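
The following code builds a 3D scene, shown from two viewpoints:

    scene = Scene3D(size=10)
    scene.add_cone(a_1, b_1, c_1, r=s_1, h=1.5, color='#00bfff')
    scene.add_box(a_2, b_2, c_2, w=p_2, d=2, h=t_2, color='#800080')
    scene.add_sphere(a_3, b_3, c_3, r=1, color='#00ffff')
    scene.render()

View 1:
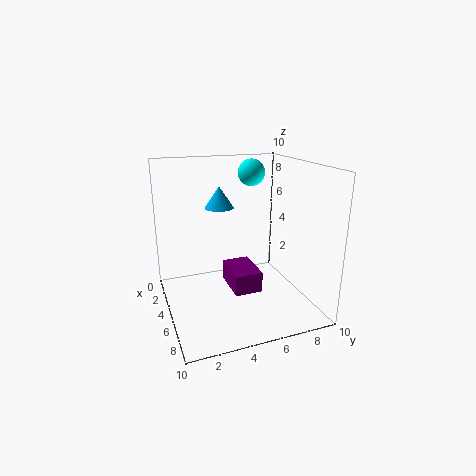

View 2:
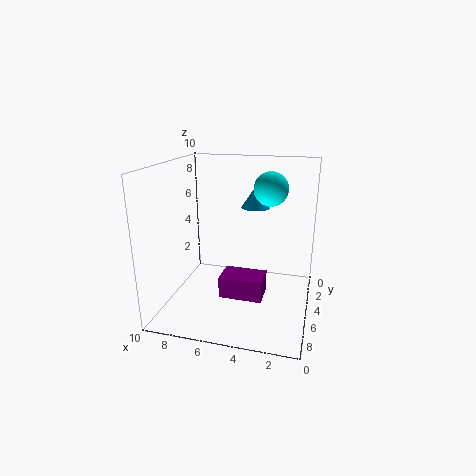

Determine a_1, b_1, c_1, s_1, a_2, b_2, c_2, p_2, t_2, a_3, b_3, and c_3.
a_1 = 4
b_1 = 4
c_1 = 7
s_1 = 1
a_2 = 3
b_2 = 4.5
c_2 = 1
p_2 = 3
t_2 = 1.5
a_3 = 2.5
b_3 = 7
c_3 = 9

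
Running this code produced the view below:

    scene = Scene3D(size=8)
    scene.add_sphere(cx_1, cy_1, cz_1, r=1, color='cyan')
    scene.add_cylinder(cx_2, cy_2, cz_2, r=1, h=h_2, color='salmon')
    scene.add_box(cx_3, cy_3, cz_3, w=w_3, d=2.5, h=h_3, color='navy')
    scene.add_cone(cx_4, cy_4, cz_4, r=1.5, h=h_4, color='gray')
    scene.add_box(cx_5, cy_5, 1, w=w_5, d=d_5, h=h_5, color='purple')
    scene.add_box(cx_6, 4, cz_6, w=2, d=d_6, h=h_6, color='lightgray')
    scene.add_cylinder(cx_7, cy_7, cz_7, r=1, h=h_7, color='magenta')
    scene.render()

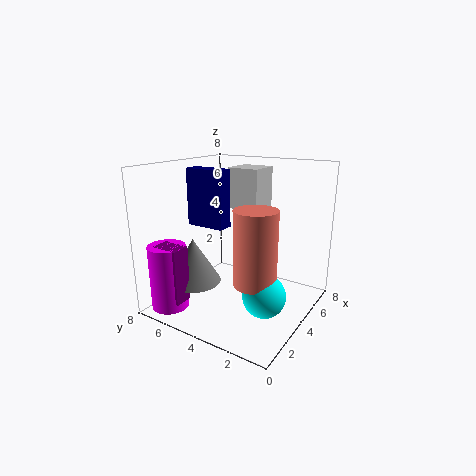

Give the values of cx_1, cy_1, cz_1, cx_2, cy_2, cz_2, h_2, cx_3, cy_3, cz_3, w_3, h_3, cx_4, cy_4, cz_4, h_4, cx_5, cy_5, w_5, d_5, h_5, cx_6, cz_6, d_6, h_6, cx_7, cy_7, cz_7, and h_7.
cx_1 = 1.5
cy_1 = 1
cz_1 = 2.5
cx_2 = 1.5
cy_2 = 1.5
cz_2 = 3
h_2 = 3.5
cx_3 = 4.5
cy_3 = 5.5
cz_3 = 4
w_3 = 1
h_3 = 3.5
cx_4 = 2.5
cy_4 = 6
cz_4 = 1.5
h_4 = 2.5
cx_5 = 0.5
cy_5 = 5.5
w_5 = 1
d_5 = 1.5
h_5 = 3
cx_6 = 6
cz_6 = 5
d_6 = 2
h_6 = 2.5
cx_7 = 1
cy_7 = 6.5
cz_7 = 0.5
h_7 = 3.5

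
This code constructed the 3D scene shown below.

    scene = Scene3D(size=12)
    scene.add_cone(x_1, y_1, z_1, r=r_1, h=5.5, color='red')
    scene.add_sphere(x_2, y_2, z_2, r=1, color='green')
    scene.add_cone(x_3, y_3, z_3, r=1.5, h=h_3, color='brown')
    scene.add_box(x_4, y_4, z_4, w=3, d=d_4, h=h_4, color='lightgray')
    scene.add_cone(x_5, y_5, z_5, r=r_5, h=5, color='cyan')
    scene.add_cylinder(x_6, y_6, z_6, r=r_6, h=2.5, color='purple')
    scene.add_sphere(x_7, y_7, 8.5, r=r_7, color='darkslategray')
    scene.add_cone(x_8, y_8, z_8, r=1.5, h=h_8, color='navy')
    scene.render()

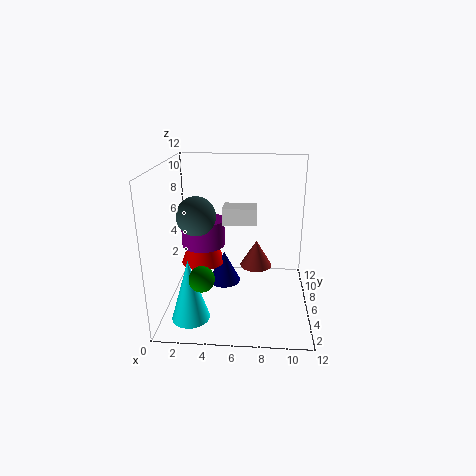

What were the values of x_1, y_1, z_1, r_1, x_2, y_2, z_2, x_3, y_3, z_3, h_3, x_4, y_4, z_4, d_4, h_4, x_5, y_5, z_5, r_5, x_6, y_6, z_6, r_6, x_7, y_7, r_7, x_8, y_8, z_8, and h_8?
x_1 = 2.5, y_1 = 8.5, z_1 = 2.5, r_1 = 2, x_2 = 3.5, y_2 = 2.5, z_2 = 4, x_3 = 7.5, y_3 = 9, z_3 = 2, h_3 = 2.5, x_4 = 4.5, y_4 = 7.5, z_4 = 6.5, d_4 = 2, h_4 = 1.5, x_5 = 2.5, y_5 = 2.5, z_5 = 0.5, r_5 = 1.5, x_6 = 2.5, y_6 = 9, z_6 = 4, r_6 = 2, x_7 = 3, y_7 = 4, r_7 = 1.5, x_8 = 4.5, y_8 = 8.5, z_8 = 0.5, h_8 = 3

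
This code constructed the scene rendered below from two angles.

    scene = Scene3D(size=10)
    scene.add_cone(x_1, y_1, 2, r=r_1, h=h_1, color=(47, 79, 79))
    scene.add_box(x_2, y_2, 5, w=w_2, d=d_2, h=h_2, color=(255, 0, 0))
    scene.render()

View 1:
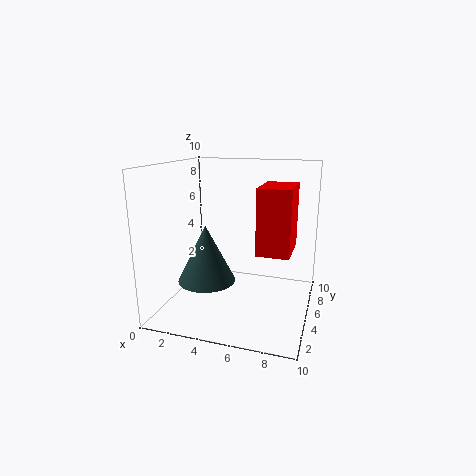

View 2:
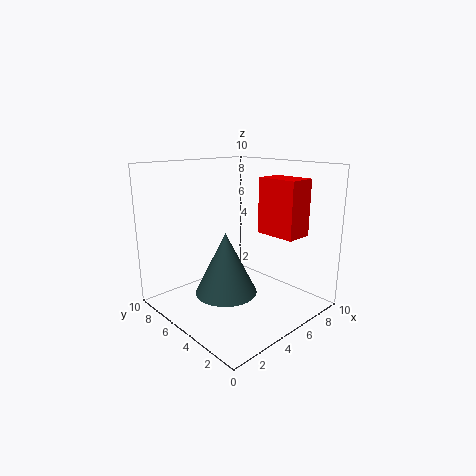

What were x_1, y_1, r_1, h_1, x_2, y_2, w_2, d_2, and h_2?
x_1 = 3, y_1 = 4, r_1 = 2, h_1 = 4, x_2 = 7, y_2 = 2, w_2 = 2, d_2 = 3, h_2 = 4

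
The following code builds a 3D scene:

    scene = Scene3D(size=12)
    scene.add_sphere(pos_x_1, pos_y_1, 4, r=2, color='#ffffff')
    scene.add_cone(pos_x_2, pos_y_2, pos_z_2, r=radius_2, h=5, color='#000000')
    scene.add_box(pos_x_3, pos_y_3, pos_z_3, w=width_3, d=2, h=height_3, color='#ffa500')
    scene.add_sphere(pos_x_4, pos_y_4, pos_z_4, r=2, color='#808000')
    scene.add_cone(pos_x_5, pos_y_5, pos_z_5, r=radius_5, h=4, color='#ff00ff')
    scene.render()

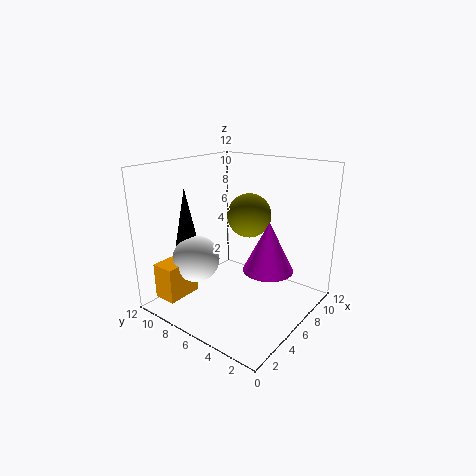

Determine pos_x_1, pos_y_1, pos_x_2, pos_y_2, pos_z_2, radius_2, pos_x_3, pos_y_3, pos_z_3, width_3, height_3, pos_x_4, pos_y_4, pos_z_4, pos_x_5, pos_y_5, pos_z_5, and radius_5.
pos_x_1 = 4
pos_y_1 = 9
pos_x_2 = 4
pos_y_2 = 10
pos_z_2 = 5
radius_2 = 1
pos_x_3 = 1
pos_y_3 = 9
pos_z_3 = 1
width_3 = 3
height_3 = 3
pos_x_4 = 9
pos_y_4 = 7
pos_z_4 = 7
pos_x_5 = 6
pos_y_5 = 3
pos_z_5 = 4
radius_5 = 2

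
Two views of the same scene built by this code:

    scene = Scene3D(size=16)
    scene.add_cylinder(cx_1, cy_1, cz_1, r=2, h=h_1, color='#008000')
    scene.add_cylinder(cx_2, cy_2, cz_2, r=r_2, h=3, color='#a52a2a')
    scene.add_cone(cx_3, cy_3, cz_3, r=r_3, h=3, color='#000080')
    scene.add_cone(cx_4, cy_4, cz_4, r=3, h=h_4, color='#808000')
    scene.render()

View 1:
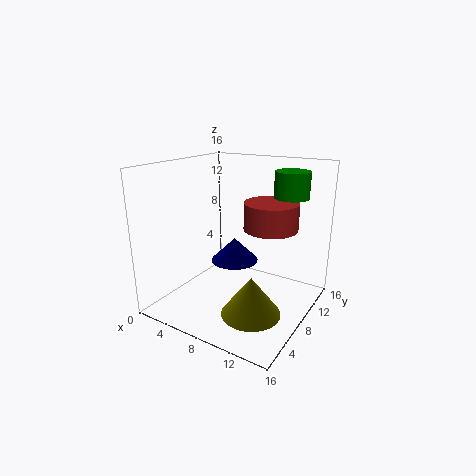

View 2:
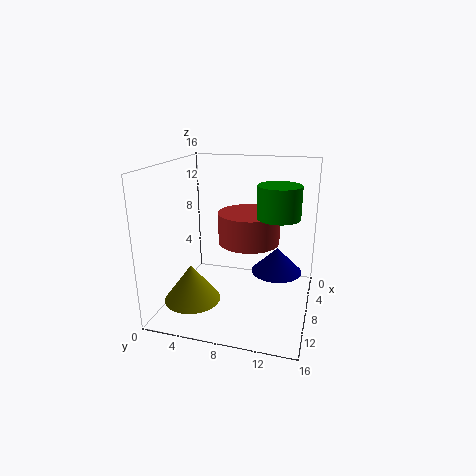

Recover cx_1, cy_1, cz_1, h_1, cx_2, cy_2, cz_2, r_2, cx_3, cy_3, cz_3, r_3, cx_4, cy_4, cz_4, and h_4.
cx_1 = 12; cy_1 = 13; cz_1 = 12; h_1 = 3; cx_2 = 11; cy_2 = 10; cz_2 = 9; r_2 = 3; cx_3 = 5; cy_3 = 12; cz_3 = 3; r_3 = 3; cx_4 = 12; cy_4 = 4; cz_4 = 2; h_4 = 4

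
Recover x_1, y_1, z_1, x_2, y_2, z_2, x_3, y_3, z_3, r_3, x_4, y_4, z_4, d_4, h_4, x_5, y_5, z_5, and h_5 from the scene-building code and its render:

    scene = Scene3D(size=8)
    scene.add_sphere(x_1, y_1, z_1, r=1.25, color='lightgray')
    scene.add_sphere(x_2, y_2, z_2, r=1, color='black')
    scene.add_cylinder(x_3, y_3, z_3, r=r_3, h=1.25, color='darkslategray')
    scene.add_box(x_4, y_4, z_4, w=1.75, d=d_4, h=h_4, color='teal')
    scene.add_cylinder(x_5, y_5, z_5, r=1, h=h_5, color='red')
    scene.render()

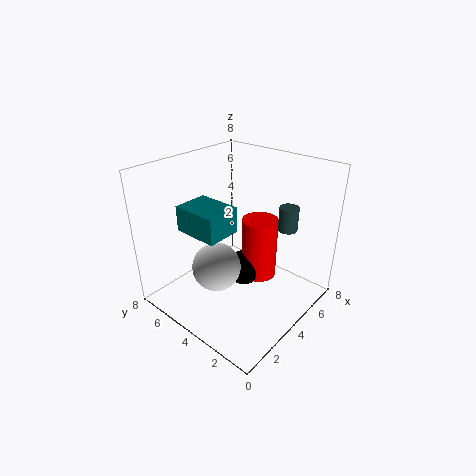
x_1 = 2
y_1 = 3.75
z_1 = 3.25
x_2 = 4.25
y_2 = 3.75
z_2 = 2
x_3 = 5
y_3 = 1.5
z_3 = 5
r_3 = 0.5
x_4 = 0.75
y_4 = 2.75
z_4 = 5.5
d_4 = 2.25
h_4 = 1.25
x_5 = 5
y_5 = 3.25
z_5 = 1.5
h_5 = 3.5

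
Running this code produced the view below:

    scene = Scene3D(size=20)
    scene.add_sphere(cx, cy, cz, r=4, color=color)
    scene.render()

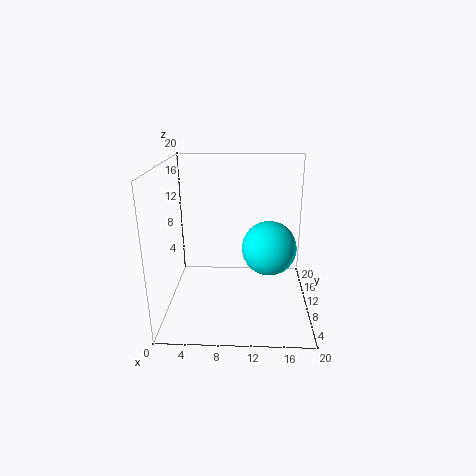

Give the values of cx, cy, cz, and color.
cx = 14.5, cy = 12.25, cz = 7.5, color = 'cyan'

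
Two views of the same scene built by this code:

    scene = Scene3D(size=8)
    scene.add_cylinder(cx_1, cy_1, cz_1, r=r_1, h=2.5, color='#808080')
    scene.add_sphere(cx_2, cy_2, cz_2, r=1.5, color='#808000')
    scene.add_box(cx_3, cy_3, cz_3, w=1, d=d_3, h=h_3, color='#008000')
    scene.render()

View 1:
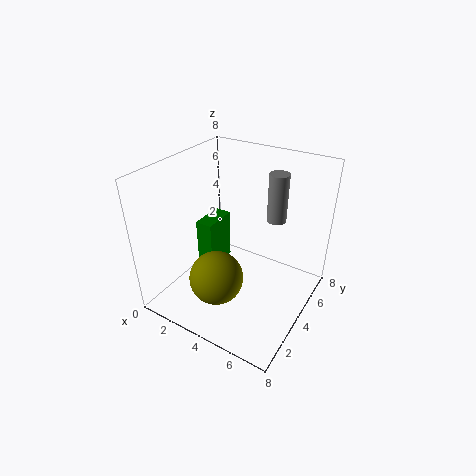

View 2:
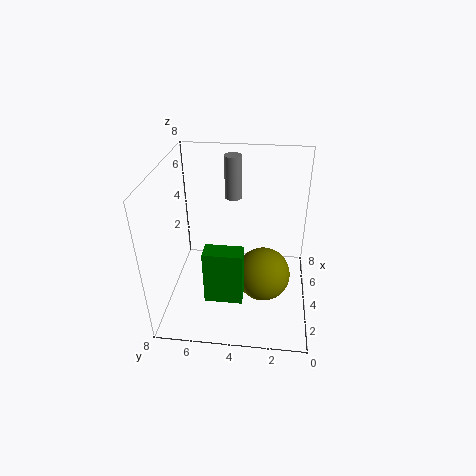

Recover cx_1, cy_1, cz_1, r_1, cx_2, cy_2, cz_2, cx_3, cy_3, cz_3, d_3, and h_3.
cx_1 = 6
cy_1 = 4.5
cz_1 = 5.5
r_1 = 0.5
cx_2 = 3.5
cy_2 = 2.5
cz_2 = 2
cx_3 = 1.5
cy_3 = 3.5
cz_3 = 1.5
d_3 = 2
h_3 = 3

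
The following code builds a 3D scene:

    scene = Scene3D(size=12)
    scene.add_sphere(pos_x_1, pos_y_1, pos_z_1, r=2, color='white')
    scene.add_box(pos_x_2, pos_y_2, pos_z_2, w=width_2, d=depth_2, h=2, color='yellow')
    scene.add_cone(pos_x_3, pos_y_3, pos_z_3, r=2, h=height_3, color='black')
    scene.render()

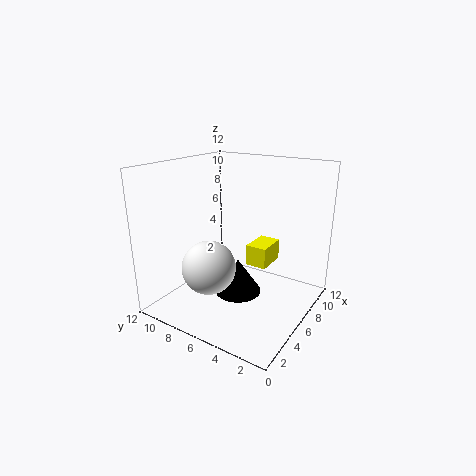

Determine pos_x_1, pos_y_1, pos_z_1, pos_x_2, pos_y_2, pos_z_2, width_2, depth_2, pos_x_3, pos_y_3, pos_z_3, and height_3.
pos_x_1 = 2; pos_y_1 = 6; pos_z_1 = 5; pos_x_2 = 9; pos_y_2 = 5; pos_z_2 = 2; width_2 = 3; depth_2 = 2; pos_x_3 = 6; pos_y_3 = 6; pos_z_3 = 1; height_3 = 3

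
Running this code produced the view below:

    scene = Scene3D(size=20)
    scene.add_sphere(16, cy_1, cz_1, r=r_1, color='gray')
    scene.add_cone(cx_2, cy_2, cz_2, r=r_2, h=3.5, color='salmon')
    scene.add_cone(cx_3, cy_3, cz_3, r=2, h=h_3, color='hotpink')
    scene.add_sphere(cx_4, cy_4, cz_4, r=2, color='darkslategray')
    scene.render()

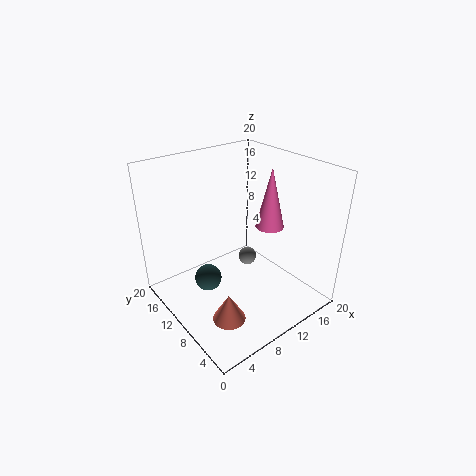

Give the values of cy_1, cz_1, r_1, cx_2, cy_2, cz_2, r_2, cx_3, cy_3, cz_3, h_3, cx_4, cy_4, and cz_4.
cy_1 = 15; cz_1 = 2; r_1 = 1.5; cx_2 = 3.5; cy_2 = 3.5; cz_2 = 4; r_2 = 2; cx_3 = 14.5; cy_3 = 8.5; cz_3 = 11; h_3 = 8.5; cx_4 = 7; cy_4 = 13.5; cz_4 = 2.5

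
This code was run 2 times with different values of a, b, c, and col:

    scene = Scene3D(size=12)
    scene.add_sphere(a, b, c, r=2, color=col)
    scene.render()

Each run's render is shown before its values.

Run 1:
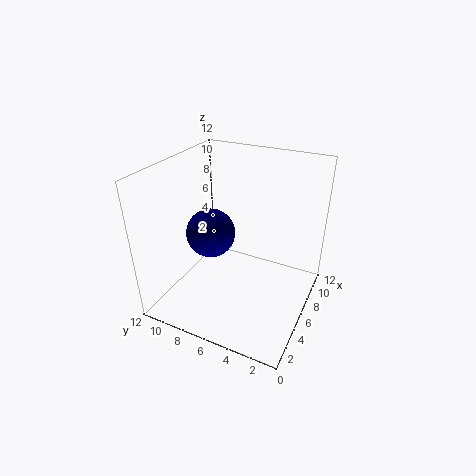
a = 5; b = 8; c = 6.5; col = 'navy'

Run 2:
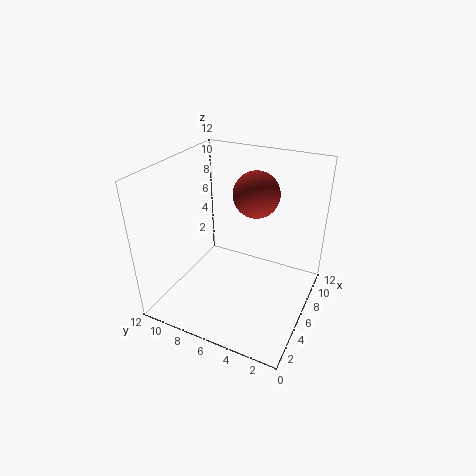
a = 8.5; b = 5.5; c = 9; col = 'brown'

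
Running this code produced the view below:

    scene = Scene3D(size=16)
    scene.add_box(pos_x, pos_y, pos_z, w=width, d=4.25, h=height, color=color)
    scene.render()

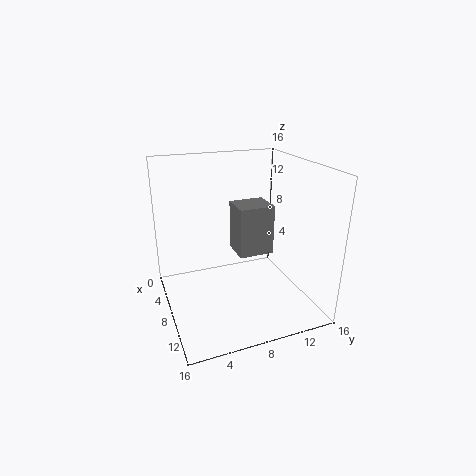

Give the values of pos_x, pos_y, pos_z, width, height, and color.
pos_x = 3.25; pos_y = 8.75; pos_z = 4.75; width = 3.75; height = 6; color = 'gray'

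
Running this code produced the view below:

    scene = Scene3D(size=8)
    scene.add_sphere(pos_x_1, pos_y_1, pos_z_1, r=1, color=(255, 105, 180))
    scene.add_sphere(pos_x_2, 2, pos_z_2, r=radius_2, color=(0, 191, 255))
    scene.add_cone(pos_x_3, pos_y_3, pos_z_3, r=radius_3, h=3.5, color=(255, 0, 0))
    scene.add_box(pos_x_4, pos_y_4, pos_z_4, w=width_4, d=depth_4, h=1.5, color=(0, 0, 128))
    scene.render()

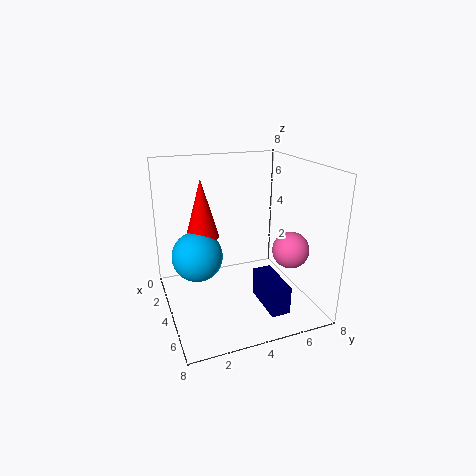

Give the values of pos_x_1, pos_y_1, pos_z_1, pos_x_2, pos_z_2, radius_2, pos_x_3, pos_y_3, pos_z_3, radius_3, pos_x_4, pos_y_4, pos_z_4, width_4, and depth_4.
pos_x_1 = 5.5; pos_y_1 = 6.5; pos_z_1 = 3.5; pos_x_2 = 2.5; pos_z_2 = 2.5; radius_2 = 1.5; pos_x_3 = 2; pos_y_3 = 2.5; pos_z_3 = 3.5; radius_3 = 1; pos_x_4 = 5; pos_y_4 = 4.5; pos_z_4 = 1; width_4 = 2.5; depth_4 = 1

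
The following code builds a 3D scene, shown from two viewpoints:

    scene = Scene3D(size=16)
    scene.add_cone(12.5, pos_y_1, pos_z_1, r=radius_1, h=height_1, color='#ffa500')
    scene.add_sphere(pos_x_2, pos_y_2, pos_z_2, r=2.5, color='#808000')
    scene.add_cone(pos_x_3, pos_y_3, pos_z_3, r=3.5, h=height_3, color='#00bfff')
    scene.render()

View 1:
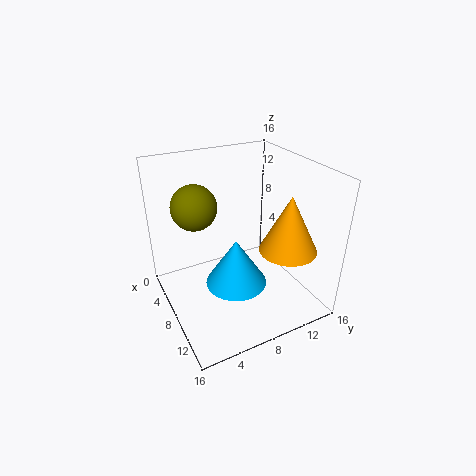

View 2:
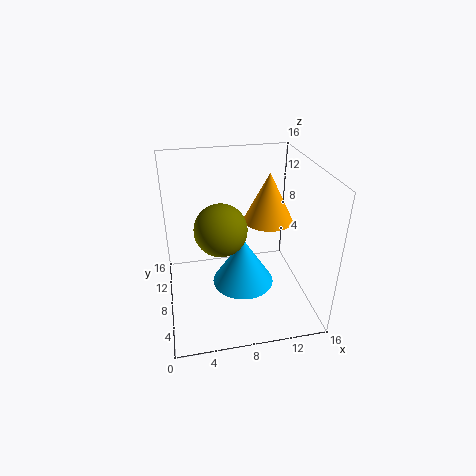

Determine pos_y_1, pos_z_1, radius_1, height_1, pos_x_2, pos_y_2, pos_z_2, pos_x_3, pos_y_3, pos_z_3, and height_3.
pos_y_1 = 11.5, pos_z_1 = 8, radius_1 = 3, height_1 = 6, pos_x_2 = 5.5, pos_y_2 = 4, pos_z_2 = 11.5, pos_x_3 = 8.5, pos_y_3 = 7.5, pos_z_3 = 2.5, height_3 = 5.5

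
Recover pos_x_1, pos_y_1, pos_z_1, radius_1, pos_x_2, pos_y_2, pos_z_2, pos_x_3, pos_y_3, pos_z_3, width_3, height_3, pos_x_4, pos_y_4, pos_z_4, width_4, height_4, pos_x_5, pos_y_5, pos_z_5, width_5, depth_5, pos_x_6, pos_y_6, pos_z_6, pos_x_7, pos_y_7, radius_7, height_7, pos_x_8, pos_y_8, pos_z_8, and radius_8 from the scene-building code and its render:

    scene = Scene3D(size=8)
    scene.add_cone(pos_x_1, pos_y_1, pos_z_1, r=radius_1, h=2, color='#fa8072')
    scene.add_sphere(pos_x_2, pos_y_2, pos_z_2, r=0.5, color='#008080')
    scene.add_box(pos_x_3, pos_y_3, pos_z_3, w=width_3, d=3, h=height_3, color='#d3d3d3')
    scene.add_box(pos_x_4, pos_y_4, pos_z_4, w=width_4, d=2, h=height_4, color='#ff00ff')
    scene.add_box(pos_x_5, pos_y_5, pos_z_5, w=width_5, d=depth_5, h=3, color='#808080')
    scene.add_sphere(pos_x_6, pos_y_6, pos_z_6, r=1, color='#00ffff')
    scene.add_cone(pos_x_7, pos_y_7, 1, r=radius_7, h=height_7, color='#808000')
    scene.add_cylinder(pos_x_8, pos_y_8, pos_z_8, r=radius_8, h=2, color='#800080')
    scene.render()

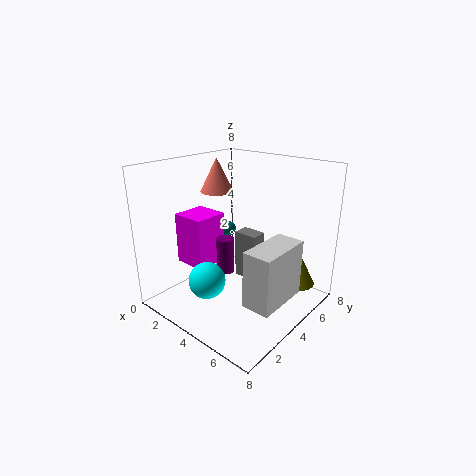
pos_x_1 = 1.5; pos_y_1 = 5; pos_z_1 = 6; radius_1 = 1; pos_x_2 = 1; pos_y_2 = 6.5; pos_z_2 = 3; pos_x_3 = 6; pos_y_3 = 2; pos_z_3 = 1.5; width_3 = 1.5; height_3 = 3; pos_x_4 = 0.5; pos_y_4 = 2.5; pos_z_4 = 2; width_4 = 2; height_4 = 3; pos_x_5 = 2.5; pos_y_5 = 5.5; pos_z_5 = 0.5; width_5 = 1.5; depth_5 = 1; pos_x_6 = 3.5; pos_y_6 = 2; pos_z_6 = 2; pos_x_7 = 6.5; pos_y_7 = 6.5; radius_7 = 1; height_7 = 2; pos_x_8 = 3.5; pos_y_8 = 3.5; pos_z_8 = 2; radius_8 = 0.5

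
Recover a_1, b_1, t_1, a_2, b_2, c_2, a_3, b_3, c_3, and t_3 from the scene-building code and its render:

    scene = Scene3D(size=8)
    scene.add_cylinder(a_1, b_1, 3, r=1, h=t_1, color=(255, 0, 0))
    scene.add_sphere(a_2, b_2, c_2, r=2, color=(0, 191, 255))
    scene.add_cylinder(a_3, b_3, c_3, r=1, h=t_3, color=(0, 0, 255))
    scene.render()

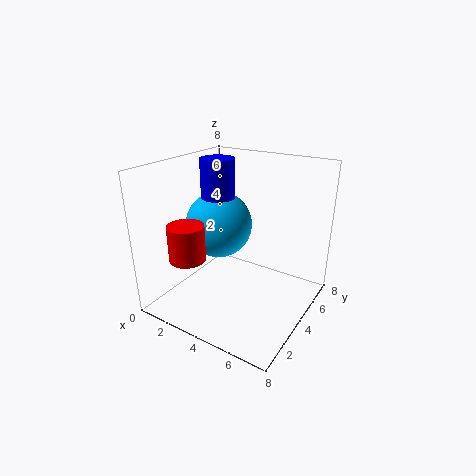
a_1 = 2; b_1 = 2; t_1 = 2; a_2 = 2; b_2 = 5; c_2 = 4; a_3 = 2; b_3 = 5; c_3 = 5; t_3 = 3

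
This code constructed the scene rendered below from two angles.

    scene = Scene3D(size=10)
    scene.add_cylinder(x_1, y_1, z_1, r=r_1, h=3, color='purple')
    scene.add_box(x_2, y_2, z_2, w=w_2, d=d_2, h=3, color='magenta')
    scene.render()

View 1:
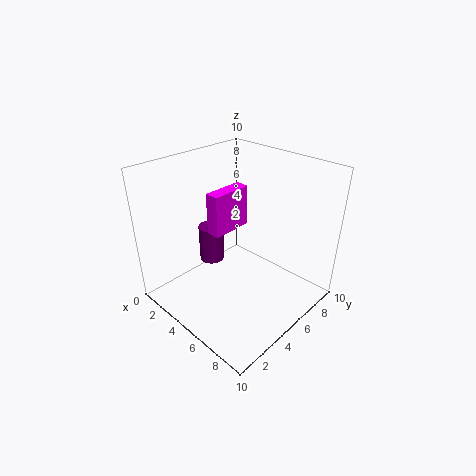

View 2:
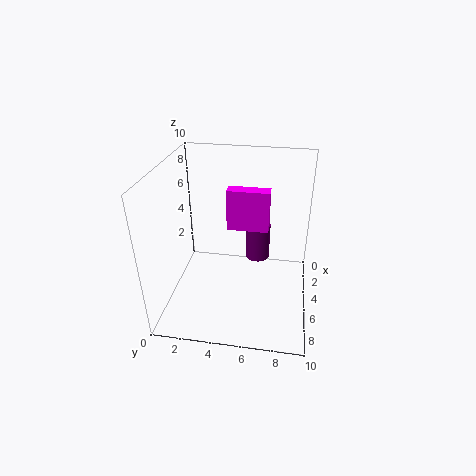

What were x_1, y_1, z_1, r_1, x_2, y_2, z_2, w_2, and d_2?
x_1 = 1, y_1 = 6, z_1 = 1, r_1 = 1, x_2 = 3, y_2 = 4, z_2 = 5, w_2 = 1, d_2 = 3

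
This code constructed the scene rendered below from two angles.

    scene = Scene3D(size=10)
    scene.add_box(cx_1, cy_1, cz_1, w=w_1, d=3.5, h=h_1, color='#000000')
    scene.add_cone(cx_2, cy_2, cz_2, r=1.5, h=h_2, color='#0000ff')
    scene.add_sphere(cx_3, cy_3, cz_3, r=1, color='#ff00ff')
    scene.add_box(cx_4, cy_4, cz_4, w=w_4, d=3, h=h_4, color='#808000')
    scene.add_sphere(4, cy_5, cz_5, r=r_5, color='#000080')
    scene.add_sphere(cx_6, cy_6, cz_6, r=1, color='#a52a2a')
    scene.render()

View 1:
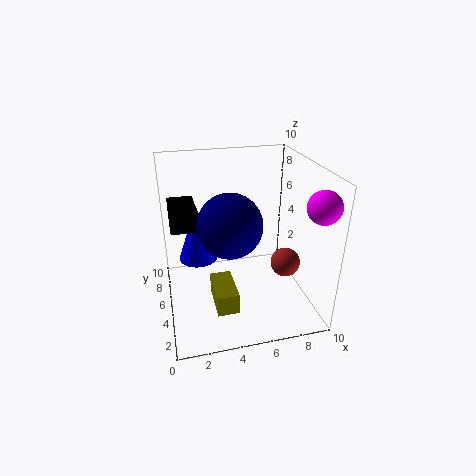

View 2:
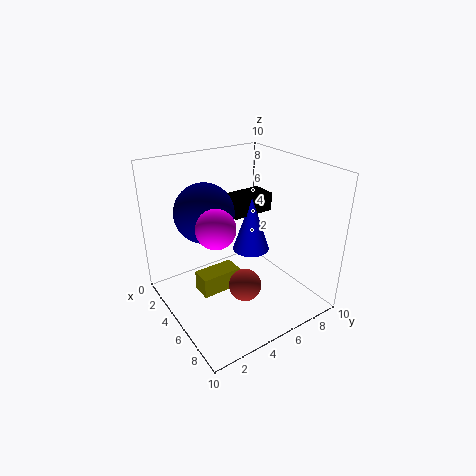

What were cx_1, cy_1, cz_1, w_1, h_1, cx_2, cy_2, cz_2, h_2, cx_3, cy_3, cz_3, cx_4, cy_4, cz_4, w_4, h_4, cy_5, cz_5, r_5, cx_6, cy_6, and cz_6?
cx_1 = 0.5, cy_1 = 6.5, cz_1 = 5, w_1 = 2, h_1 = 1.5, cx_2 = 2.5, cy_2 = 8, cz_2 = 2, h_2 = 4.5, cx_3 = 9, cy_3 = 1, cz_3 = 8.5, cx_4 = 3, cy_4 = 2.5, cz_4 = 0.5, w_4 = 1.5, h_4 = 1.5, cy_5 = 3, cz_5 = 7, r_5 = 2, cx_6 = 8, cy_6 = 3.5, cz_6 = 3.5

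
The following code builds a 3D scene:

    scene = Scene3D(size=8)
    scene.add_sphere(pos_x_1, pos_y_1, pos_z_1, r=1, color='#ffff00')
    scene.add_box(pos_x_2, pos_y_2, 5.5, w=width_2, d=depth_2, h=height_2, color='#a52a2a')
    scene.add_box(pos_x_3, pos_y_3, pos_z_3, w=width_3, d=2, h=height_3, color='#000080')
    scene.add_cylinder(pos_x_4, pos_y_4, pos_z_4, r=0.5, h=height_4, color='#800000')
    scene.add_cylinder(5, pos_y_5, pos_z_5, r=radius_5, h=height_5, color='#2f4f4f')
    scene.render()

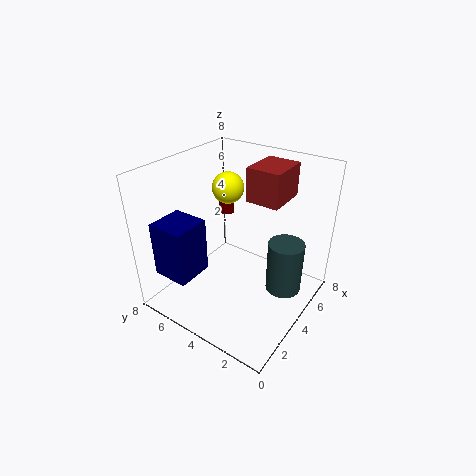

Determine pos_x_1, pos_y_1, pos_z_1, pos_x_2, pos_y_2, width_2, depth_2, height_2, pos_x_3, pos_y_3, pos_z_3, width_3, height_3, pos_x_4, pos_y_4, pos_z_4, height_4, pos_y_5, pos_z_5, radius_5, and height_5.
pos_x_1 = 6.5, pos_y_1 = 6.5, pos_z_1 = 5.5, pos_x_2 = 5.5, pos_y_2 = 2.5, width_2 = 2.5, depth_2 = 2, height_2 = 2, pos_x_3 = 0.5, pos_y_3 = 5, pos_z_3 = 2.5, width_3 = 2, height_3 = 3, pos_x_4 = 7, pos_y_4 = 7, pos_z_4 = 3.5, height_4 = 1.5, pos_y_5 = 1.5, pos_z_5 = 1, radius_5 = 1, height_5 = 3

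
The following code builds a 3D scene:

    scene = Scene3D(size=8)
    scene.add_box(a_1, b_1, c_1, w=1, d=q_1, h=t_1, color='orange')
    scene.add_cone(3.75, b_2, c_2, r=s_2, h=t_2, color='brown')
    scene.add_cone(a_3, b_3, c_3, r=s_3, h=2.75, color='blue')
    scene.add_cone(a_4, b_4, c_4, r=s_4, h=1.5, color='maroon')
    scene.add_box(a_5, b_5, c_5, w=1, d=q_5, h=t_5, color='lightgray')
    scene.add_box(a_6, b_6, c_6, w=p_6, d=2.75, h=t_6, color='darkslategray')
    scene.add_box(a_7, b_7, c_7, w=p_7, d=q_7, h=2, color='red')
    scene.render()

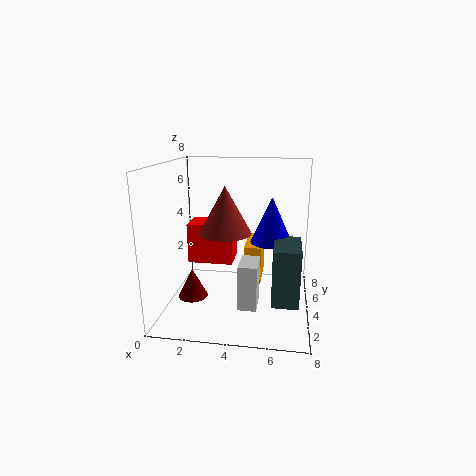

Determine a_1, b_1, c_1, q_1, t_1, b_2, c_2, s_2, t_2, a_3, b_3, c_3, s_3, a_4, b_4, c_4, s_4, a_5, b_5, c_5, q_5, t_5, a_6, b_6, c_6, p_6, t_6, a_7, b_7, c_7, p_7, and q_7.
a_1 = 4.25, b_1 = 4.5, c_1 = 1, q_1 = 2.75, t_1 = 2.25, b_2 = 1.75, c_2 = 5, s_2 = 1.25, t_2 = 2.25, a_3 = 5.75, b_3 = 5.75, c_3 = 3.25, s_3 = 1.25, a_4 = 2, b_4 = 1.75, c_4 = 1.5, s_4 = 0.75, a_5 = 4.25, b_5 = 2.25, c_5 = 0.5, q_5 = 1.75, t_5 = 2.5, a_6 = 6, b_6 = 2.75, c_6 = 0.5, p_6 = 1.5, t_6 = 3.25, a_7 = 1.75, b_7 = 2, c_7 = 3.25, p_7 = 2.25, q_7 = 1.5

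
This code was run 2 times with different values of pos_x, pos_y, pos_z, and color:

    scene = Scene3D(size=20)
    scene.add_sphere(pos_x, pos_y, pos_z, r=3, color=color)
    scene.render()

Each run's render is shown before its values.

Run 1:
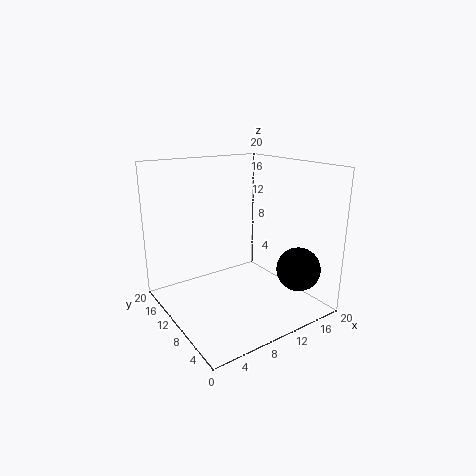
pos_x = 16; pos_y = 4; pos_z = 6; color = 'black'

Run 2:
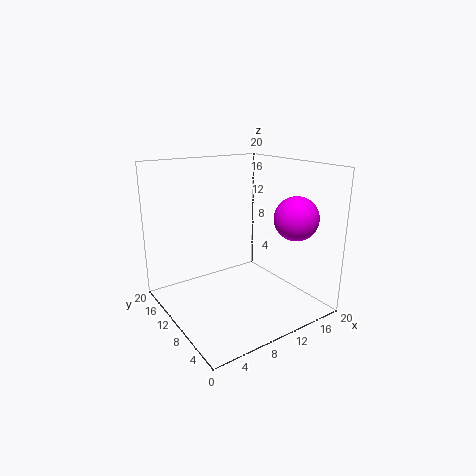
pos_x = 16; pos_y = 5; pos_z = 13; color = 'magenta'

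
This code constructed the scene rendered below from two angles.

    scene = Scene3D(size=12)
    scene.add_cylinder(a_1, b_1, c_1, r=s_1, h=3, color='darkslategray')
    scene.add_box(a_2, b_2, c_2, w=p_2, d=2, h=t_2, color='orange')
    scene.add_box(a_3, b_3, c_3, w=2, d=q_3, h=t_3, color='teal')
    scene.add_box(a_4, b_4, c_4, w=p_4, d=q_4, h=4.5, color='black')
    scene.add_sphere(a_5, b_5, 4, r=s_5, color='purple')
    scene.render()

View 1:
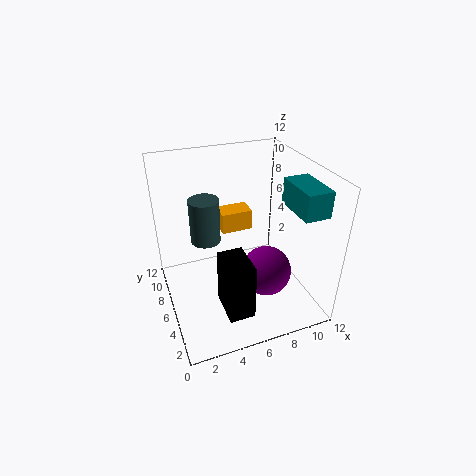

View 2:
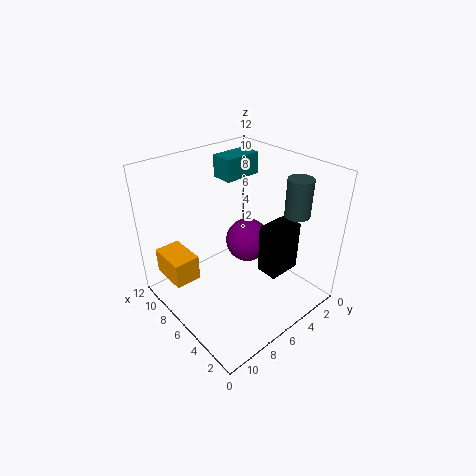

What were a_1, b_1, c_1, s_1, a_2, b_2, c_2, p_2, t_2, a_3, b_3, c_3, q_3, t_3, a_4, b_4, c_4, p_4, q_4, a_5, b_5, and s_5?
a_1 = 2.5; b_1 = 3; c_1 = 8.5; s_1 = 1; a_2 = 6; b_2 = 10; c_2 = 4; p_2 = 3; t_2 = 2; a_3 = 9; b_3 = 1; c_3 = 9.5; q_3 = 3.5; t_3 = 2; a_4 = 3.5; b_4 = 1; c_4 = 2; p_4 = 2; q_4 = 3; a_5 = 7.5; b_5 = 3.5; s_5 = 2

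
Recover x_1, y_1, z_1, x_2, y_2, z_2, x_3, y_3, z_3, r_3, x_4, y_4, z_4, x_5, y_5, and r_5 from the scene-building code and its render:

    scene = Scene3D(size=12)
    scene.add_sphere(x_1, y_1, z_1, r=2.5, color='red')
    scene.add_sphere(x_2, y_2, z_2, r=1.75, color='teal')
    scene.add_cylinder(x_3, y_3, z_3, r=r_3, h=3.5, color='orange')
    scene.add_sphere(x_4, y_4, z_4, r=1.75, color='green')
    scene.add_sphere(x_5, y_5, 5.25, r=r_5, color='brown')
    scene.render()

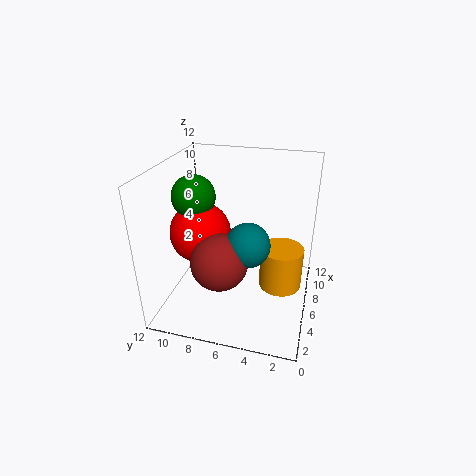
x_1 = 5.25; y_1 = 9; z_1 = 6.5; x_2 = 4.25; y_2 = 4.75; z_2 = 6.5; x_3 = 5.75; y_3 = 2.25; z_3 = 2.25; r_3 = 1.75; x_4 = 5.5; y_4 = 9.5; z_4 = 9.5; x_5 = 3.25; y_5 = 6.75; r_5 = 2.25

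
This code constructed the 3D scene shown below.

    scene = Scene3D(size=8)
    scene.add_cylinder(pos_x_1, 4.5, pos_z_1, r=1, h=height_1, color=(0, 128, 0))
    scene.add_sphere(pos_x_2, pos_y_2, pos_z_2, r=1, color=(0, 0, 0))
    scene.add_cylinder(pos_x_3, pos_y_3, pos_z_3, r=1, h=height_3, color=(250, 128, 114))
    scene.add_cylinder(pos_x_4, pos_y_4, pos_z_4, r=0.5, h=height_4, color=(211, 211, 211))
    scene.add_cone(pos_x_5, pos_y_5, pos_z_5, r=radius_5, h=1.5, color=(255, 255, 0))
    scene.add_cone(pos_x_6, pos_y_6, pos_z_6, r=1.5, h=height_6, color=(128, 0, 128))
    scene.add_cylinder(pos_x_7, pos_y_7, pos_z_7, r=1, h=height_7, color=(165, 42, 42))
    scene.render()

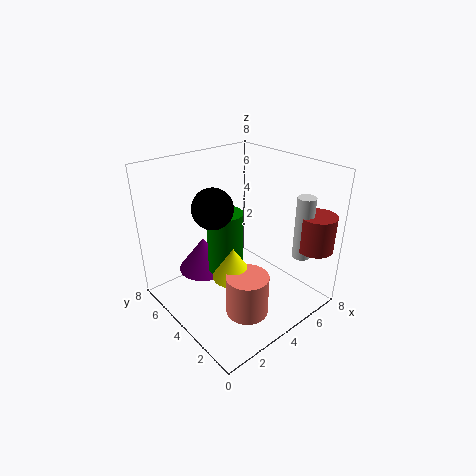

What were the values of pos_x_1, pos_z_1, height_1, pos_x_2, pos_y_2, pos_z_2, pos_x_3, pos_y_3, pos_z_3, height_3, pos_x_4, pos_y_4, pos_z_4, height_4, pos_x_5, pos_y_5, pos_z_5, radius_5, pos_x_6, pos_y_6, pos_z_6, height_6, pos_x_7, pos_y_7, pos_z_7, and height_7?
pos_x_1 = 3.5, pos_z_1 = 2, height_1 = 3.5, pos_x_2 = 2, pos_y_2 = 3.5, pos_z_2 = 6.5, pos_x_3 = 2, pos_y_3 = 1, pos_z_3 = 2, height_3 = 2, pos_x_4 = 6.5, pos_y_4 = 1.5, pos_z_4 = 3, height_4 = 3.5, pos_x_5 = 2, pos_y_5 = 2, pos_z_5 = 3.5, radius_5 = 1, pos_x_6 = 3, pos_y_6 = 6, pos_z_6 = 1.5, height_6 = 2, pos_x_7 = 7, pos_y_7 = 1, pos_z_7 = 3.5, height_7 = 2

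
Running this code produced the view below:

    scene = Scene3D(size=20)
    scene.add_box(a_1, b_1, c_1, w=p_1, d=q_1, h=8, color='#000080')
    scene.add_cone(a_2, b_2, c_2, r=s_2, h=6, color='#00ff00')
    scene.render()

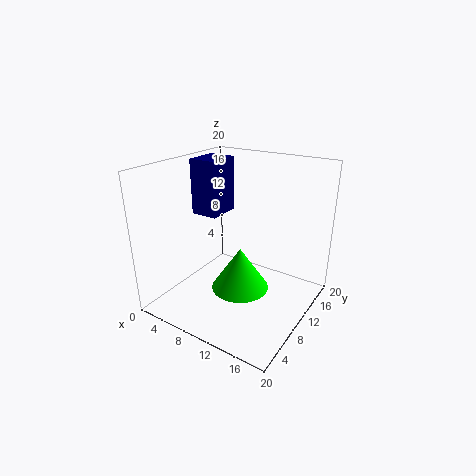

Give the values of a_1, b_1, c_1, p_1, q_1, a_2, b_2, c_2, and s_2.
a_1 = 2
b_1 = 10
c_1 = 12
p_1 = 4
q_1 = 5
a_2 = 11
b_2 = 9
c_2 = 3
s_2 = 4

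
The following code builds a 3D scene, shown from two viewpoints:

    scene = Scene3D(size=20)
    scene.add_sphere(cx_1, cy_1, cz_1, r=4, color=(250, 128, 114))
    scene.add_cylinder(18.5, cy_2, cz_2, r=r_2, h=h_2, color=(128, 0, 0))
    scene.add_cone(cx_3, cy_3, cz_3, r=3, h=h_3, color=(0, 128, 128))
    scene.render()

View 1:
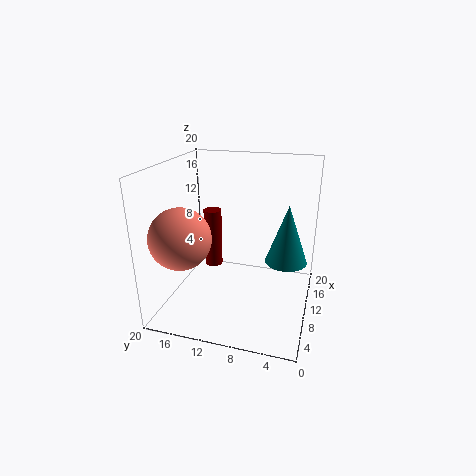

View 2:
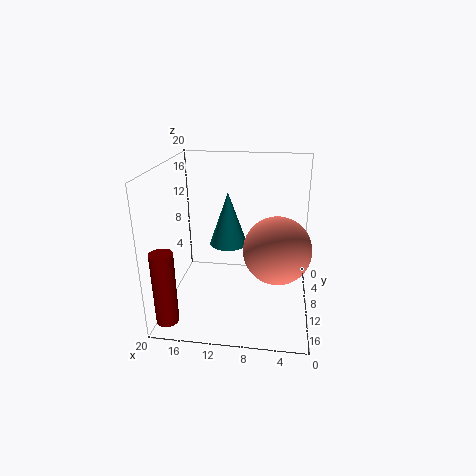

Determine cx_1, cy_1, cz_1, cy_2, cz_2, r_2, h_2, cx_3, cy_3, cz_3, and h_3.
cx_1 = 4.5; cy_1 = 16; cz_1 = 11.5; cy_2 = 17; cz_2 = 0.5; r_2 = 1.5; h_2 = 10; cx_3 = 12.5; cy_3 = 3.5; cz_3 = 6; h_3 = 8.5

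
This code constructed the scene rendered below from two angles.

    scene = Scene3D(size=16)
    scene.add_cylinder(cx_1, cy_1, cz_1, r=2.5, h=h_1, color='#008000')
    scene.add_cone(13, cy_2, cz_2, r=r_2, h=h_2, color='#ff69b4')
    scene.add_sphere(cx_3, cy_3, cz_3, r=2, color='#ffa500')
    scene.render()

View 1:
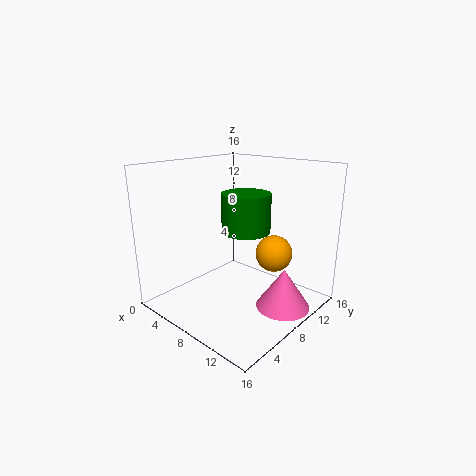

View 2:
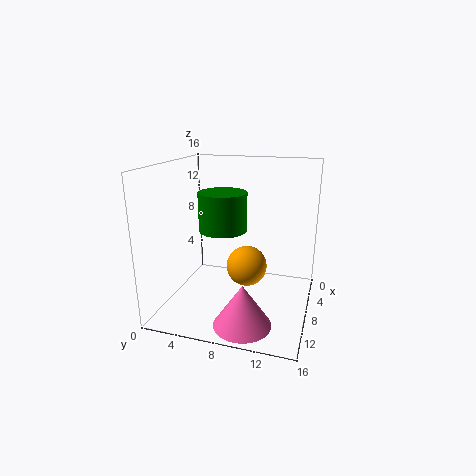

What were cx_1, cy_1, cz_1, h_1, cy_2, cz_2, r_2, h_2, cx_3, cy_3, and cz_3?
cx_1 = 10
cy_1 = 7
cz_1 = 9.5
h_1 = 4
cy_2 = 10
cz_2 = 0.5
r_2 = 3
h_2 = 4.5
cx_3 = 11.5
cy_3 = 10
cz_3 = 6.5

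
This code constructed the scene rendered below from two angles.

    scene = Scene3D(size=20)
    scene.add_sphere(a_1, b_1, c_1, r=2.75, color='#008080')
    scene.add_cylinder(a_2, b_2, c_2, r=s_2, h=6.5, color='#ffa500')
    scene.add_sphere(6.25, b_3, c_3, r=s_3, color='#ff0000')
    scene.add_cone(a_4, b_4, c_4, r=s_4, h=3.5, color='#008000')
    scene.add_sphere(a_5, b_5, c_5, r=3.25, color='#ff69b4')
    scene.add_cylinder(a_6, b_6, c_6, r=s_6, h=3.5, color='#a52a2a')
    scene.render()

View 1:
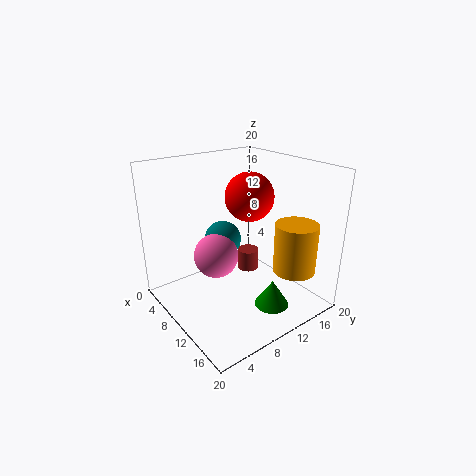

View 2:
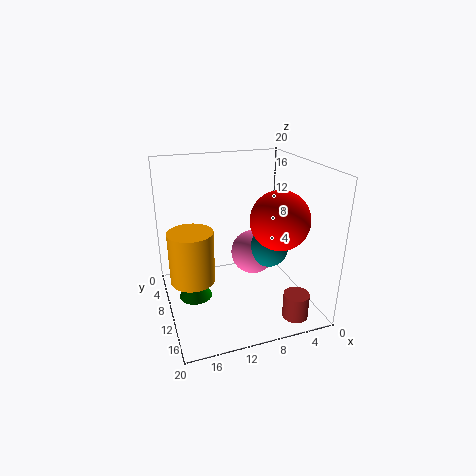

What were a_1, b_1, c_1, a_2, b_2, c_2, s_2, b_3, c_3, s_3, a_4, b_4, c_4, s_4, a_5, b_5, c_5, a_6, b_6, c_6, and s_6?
a_1 = 5.5
b_1 = 10.5
c_1 = 8
a_2 = 17.25
b_2 = 13.75
c_2 = 7
s_2 = 2.75
b_3 = 15
c_3 = 14
s_3 = 3.75
a_4 = 16.5
b_4 = 10.75
c_4 = 2.5
s_4 = 2.25
a_5 = 7
b_5 = 8.25
c_5 = 6.5
a_6 = 4
b_6 = 16.75
c_6 = 0.25
s_6 = 1.75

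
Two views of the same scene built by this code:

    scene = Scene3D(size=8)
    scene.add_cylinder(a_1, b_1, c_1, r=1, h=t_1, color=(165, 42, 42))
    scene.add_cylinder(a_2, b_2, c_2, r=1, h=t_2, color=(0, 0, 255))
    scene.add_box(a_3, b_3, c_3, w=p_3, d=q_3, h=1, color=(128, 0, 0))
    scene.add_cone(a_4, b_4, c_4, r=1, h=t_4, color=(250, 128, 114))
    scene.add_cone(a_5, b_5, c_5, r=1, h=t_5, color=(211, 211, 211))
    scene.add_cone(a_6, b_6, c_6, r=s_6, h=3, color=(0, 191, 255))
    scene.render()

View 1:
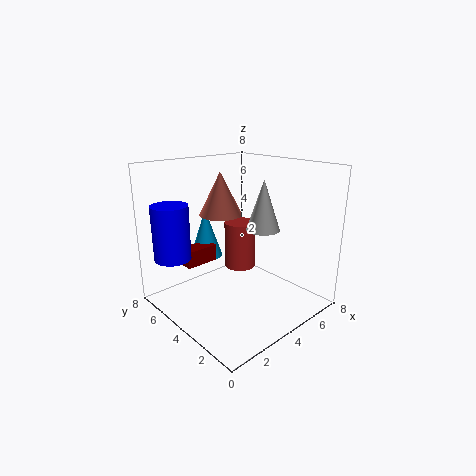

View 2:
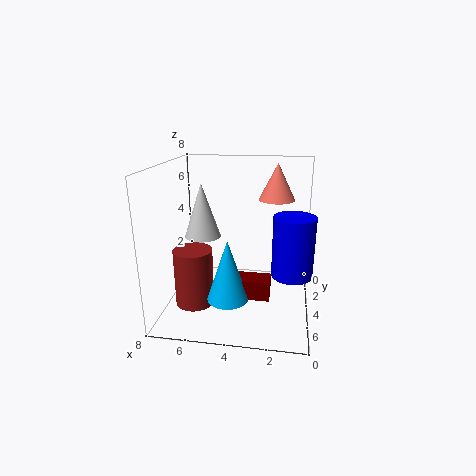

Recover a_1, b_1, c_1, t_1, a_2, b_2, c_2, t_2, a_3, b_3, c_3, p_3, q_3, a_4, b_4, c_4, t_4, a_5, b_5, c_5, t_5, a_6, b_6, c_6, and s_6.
a_1 = 6; b_1 = 6; c_1 = 1; t_1 = 3; a_2 = 1; b_2 = 6; c_2 = 3; t_2 = 3; a_3 = 2; b_3 = 6; c_3 = 2; p_3 = 2; q_3 = 1; a_4 = 2; b_4 = 3; c_4 = 6; t_4 = 2; a_5 = 6; b_5 = 4; c_5 = 4; t_5 = 3; a_6 = 4; b_6 = 7; c_6 = 2; s_6 = 1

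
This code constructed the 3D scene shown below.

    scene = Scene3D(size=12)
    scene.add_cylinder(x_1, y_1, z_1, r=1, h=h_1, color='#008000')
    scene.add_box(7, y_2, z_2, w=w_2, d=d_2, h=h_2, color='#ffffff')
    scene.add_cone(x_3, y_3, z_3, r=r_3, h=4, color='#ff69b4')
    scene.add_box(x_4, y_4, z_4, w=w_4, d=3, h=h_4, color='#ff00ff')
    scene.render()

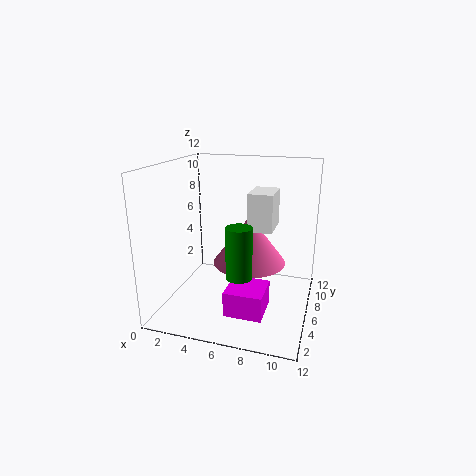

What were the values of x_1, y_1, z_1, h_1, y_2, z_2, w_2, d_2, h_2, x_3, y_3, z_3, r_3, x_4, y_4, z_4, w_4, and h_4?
x_1 = 7
y_1 = 3
z_1 = 4
h_1 = 4
y_2 = 5
z_2 = 7
w_2 = 2
d_2 = 3
h_2 = 3
x_3 = 7
y_3 = 6
z_3 = 4
r_3 = 3
x_4 = 6
y_4 = 2
z_4 = 1
w_4 = 3
h_4 = 2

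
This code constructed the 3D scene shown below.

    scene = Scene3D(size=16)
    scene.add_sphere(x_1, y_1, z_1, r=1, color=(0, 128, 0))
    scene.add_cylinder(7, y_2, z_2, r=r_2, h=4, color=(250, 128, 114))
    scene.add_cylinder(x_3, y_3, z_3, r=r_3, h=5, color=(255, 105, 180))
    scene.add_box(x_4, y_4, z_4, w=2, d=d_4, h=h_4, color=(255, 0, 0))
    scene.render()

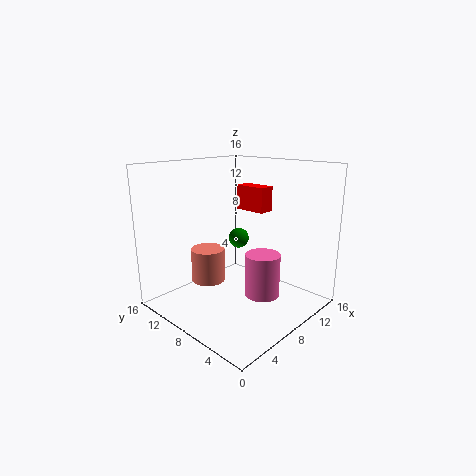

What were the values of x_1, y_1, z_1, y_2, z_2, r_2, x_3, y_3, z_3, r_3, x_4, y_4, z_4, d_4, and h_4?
x_1 = 6, y_1 = 6, z_1 = 9, y_2 = 12, z_2 = 2, r_2 = 2, x_3 = 10, y_3 = 6, z_3 = 1, r_3 = 2, x_4 = 12, y_4 = 8, z_4 = 10, d_4 = 4, h_4 = 3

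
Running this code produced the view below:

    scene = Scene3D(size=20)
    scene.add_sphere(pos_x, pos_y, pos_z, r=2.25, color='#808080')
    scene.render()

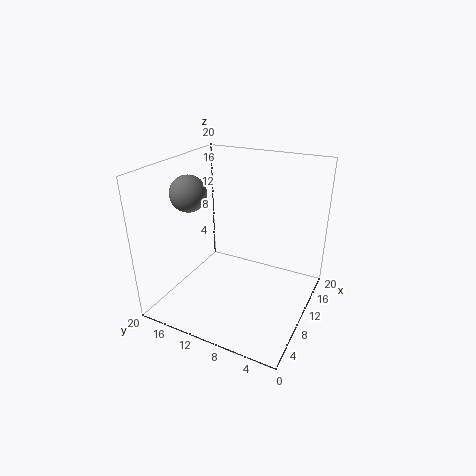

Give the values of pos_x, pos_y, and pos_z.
pos_x = 4.75; pos_y = 14; pos_z = 17.5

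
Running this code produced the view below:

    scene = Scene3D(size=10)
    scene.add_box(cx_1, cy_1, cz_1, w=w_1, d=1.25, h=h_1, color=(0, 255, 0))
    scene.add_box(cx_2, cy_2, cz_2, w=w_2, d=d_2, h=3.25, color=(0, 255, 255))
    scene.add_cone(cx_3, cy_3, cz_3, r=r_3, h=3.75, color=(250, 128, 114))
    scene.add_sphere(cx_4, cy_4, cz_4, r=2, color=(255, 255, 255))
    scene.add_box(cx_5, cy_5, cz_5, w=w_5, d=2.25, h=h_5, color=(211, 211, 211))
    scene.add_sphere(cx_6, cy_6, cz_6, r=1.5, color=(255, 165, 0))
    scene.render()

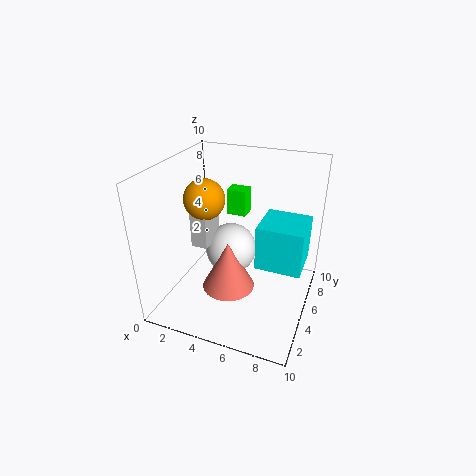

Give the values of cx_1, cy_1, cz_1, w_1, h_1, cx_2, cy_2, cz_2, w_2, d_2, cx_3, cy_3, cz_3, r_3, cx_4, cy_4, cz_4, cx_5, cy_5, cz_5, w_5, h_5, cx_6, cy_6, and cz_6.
cx_1 = 3; cy_1 = 7.75; cz_1 = 5.25; w_1 = 1.5; h_1 = 2; cx_2 = 6.25; cy_2 = 5; cz_2 = 2.75; w_2 = 3.25; d_2 = 3.25; cx_3 = 4; cy_3 = 5.5; cz_3 = 0.25; r_3 = 2; cx_4 = 3.5; cy_4 = 7.25; cz_4 = 2.5; cx_5 = 1.25; cy_5 = 5; cz_5 = 3.5; w_5 = 1.25; h_5 = 2.75; cx_6 = 2; cy_6 = 6; cz_6 = 7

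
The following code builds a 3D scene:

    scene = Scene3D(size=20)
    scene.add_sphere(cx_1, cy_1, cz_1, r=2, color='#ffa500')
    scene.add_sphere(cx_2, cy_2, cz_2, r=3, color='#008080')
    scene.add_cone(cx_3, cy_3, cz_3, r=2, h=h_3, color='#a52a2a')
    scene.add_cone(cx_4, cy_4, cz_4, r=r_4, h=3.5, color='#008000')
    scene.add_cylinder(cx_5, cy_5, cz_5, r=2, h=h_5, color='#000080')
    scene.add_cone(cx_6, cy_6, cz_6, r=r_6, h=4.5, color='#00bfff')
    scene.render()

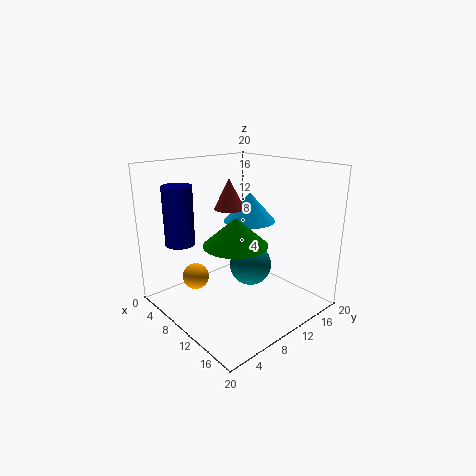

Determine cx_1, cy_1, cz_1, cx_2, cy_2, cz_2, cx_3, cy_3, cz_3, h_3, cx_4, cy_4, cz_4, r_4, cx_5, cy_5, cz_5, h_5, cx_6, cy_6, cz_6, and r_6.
cx_1 = 3.5, cy_1 = 7, cz_1 = 2.5, cx_2 = 10.5, cy_2 = 12, cz_2 = 5.5, cx_3 = 10, cy_3 = 8.5, cz_3 = 14.5, h_3 = 4, cx_4 = 13.5, cy_4 = 6.5, cz_4 = 11, r_4 = 4, cx_5 = 5.5, cy_5 = 3.5, cz_5 = 9.5, h_5 = 8, cx_6 = 6.5, cy_6 = 15.5, cz_6 = 10.5, r_6 = 4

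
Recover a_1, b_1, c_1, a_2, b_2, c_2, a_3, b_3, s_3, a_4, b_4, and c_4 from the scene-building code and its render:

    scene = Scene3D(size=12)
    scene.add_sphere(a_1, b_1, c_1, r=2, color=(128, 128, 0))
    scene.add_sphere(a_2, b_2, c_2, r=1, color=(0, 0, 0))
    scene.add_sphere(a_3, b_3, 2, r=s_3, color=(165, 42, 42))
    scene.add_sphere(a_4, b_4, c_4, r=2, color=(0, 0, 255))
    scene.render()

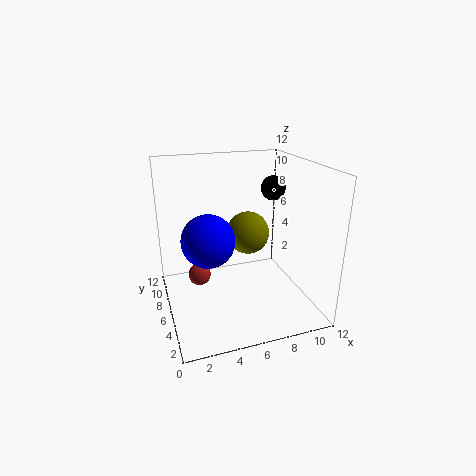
a_1 = 8; b_1 = 9; c_1 = 5; a_2 = 9; b_2 = 6; c_2 = 10; a_3 = 3; b_3 = 8; s_3 = 1; a_4 = 3; b_4 = 4; c_4 = 7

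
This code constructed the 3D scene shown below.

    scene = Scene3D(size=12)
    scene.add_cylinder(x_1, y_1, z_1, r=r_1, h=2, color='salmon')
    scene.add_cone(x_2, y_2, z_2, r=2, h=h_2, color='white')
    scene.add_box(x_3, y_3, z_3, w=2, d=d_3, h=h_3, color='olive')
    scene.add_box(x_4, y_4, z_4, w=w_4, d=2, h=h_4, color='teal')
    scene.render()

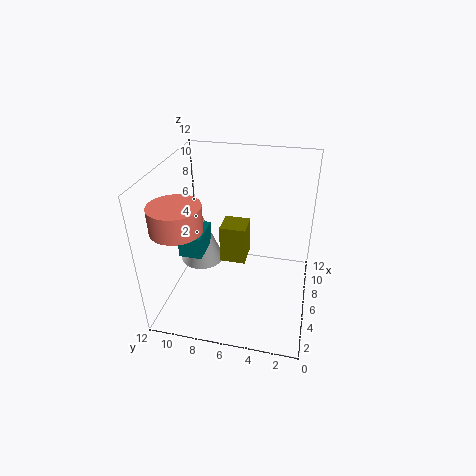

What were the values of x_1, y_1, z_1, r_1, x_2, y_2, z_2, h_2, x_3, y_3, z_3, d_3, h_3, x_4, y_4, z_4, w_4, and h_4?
x_1 = 3
y_1 = 10
z_1 = 8
r_1 = 2
x_2 = 8
y_2 = 10
z_2 = 2
h_2 = 5
x_3 = 4
y_3 = 5
z_3 = 5
d_3 = 2
h_3 = 3
x_4 = 5
y_4 = 9
z_4 = 4
w_4 = 3
h_4 = 2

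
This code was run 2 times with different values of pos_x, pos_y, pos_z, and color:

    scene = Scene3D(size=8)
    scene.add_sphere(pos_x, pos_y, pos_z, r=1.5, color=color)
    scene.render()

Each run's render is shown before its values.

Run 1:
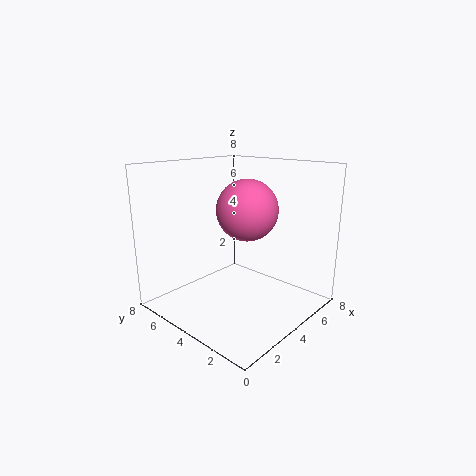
pos_x = 3; pos_y = 2.5; pos_z = 6; color = 'hotpink'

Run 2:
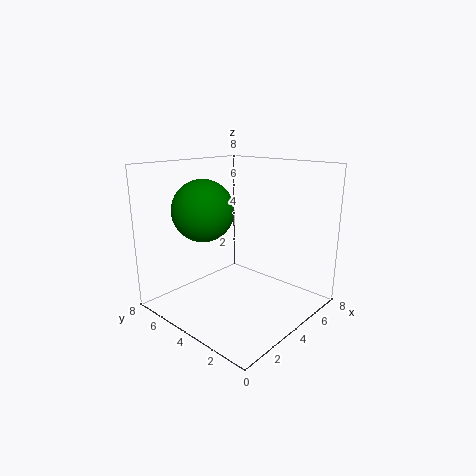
pos_x = 1.5; pos_y = 4; pos_z = 6; color = 'green'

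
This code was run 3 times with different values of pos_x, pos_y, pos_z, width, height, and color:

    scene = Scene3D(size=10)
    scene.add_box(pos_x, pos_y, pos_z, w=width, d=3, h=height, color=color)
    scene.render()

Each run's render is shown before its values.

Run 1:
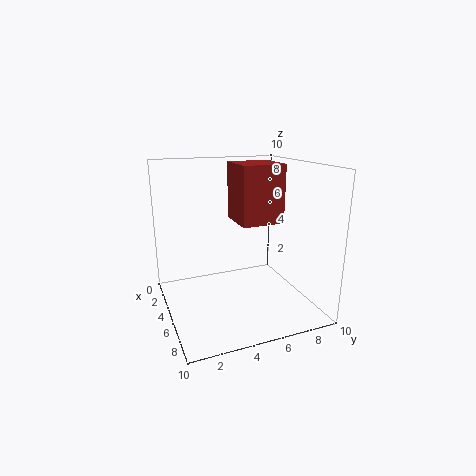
pos_x = 3
pos_y = 5
pos_z = 6
width = 3
height = 4
color = 'brown'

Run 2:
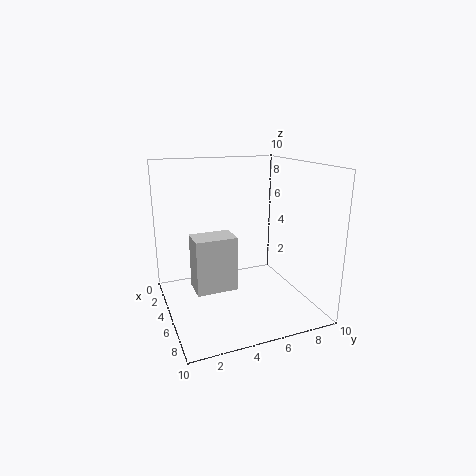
pos_x = 3
pos_y = 2
pos_z = 1
width = 2
height = 4
color = 'lightgray'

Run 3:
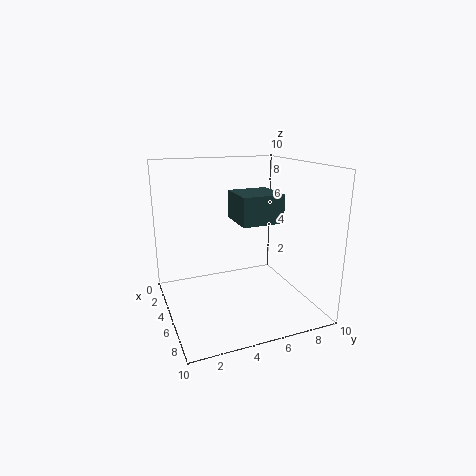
pos_x = 3
pos_y = 5
pos_z = 6
width = 3
height = 2
color = 'darkslategray'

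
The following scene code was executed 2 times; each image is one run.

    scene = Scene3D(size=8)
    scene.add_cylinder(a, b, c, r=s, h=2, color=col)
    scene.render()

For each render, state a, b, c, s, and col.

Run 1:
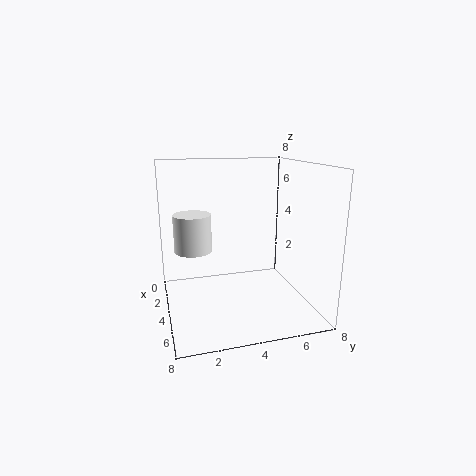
a = 4
b = 1.5
c = 3.5
s = 1
col = 'white'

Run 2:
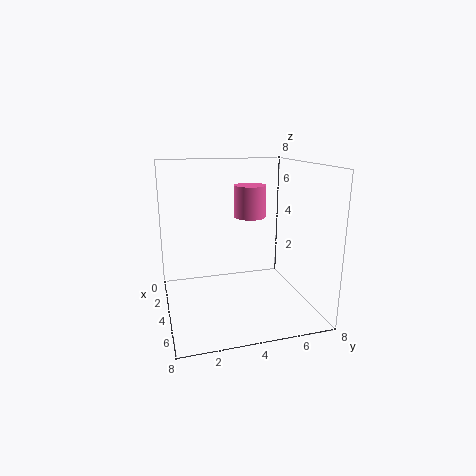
a = 1.5
b = 5.5
c = 4.5
s = 1
col = 'hotpink'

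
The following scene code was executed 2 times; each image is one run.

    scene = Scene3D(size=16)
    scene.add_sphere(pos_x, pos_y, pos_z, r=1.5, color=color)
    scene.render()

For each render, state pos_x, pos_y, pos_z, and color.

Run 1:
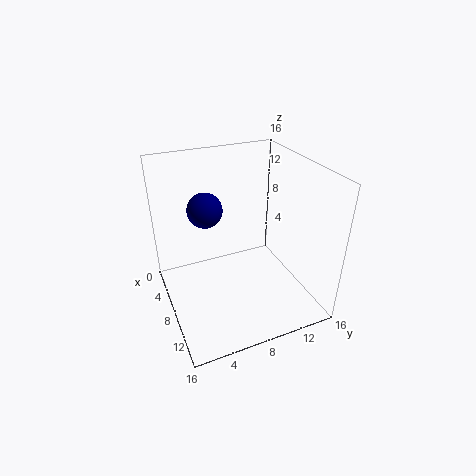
pos_x = 12.5, pos_y = 3, pos_z = 14.5, color = 'navy'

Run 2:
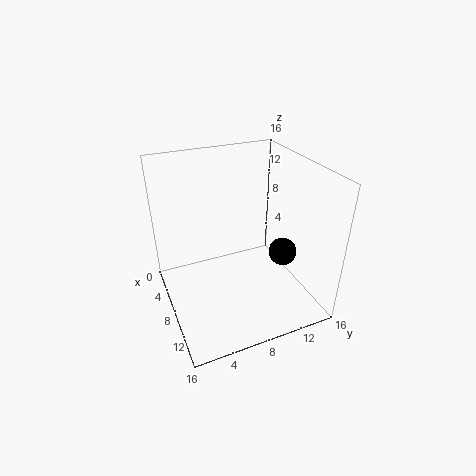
pos_x = 11, pos_y = 12, pos_z = 7, color = 'black'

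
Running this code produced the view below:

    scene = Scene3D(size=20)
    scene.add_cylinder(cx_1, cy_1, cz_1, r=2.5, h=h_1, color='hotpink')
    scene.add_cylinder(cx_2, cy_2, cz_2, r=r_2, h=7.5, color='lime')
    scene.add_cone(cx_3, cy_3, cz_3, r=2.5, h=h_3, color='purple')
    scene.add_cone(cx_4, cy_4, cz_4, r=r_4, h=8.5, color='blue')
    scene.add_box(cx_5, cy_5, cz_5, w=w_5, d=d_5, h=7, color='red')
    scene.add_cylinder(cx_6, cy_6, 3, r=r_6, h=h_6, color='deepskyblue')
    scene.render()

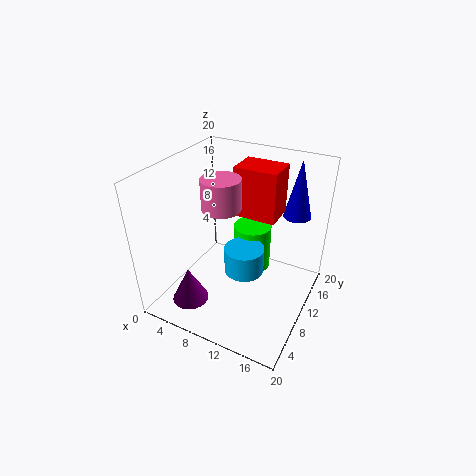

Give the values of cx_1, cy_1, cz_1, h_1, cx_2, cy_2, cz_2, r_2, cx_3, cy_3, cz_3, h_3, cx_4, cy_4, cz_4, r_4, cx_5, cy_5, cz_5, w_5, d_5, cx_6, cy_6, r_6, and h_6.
cx_1 = 9; cy_1 = 7.5; cz_1 = 15.5; h_1 = 4; cx_2 = 9; cy_2 = 17; cz_2 = 0.5; r_2 = 3; cx_3 = 5.5; cy_3 = 4; cz_3 = 2; h_3 = 5; cx_4 = 16; cy_4 = 17; cz_4 = 11.5; r_4 = 2; cx_5 = 8.5; cy_5 = 11.5; cz_5 = 12.5; w_5 = 6; d_5 = 4.5; cx_6 = 10; cy_6 = 12; r_6 = 3; h_6 = 4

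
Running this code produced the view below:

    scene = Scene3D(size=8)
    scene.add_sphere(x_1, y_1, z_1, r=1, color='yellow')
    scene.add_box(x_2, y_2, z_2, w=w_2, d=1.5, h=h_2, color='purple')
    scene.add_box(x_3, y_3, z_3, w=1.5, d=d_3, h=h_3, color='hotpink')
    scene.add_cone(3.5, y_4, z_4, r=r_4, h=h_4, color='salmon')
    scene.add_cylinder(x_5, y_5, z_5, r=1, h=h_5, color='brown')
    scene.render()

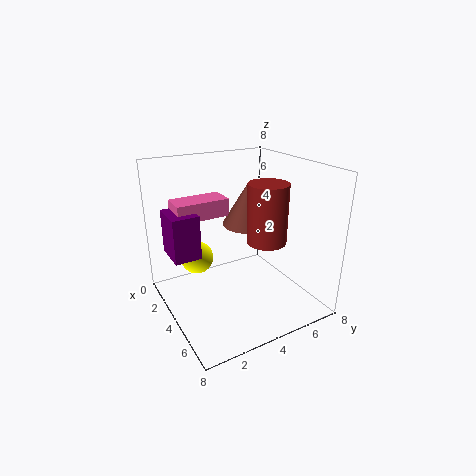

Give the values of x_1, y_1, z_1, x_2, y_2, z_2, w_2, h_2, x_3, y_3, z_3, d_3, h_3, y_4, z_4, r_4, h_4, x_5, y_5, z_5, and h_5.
x_1 = 1.5
y_1 = 2.5
z_1 = 2
x_2 = 1.5
y_2 = 0.5
z_2 = 3
w_2 = 2
h_2 = 2.5
x_3 = 1.5
y_3 = 1
z_3 = 5
d_3 = 3
h_3 = 1
y_4 = 5
z_4 = 4.5
r_4 = 1.5
h_4 = 2.5
x_5 = 6
y_5 = 4.5
z_5 = 4.5
h_5 = 3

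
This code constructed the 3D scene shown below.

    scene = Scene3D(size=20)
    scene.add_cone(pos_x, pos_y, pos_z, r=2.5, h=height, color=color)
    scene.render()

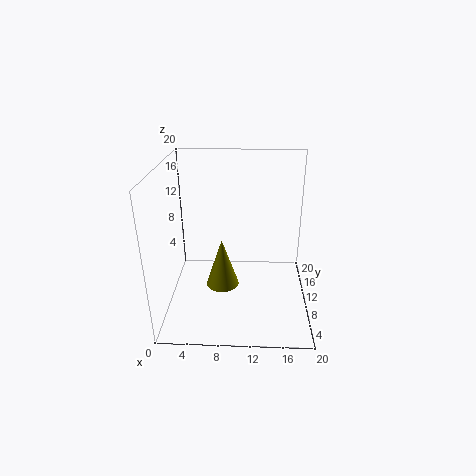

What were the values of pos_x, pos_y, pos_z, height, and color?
pos_x = 7.5; pos_y = 12; pos_z = 1; height = 7.5; color = 'olive'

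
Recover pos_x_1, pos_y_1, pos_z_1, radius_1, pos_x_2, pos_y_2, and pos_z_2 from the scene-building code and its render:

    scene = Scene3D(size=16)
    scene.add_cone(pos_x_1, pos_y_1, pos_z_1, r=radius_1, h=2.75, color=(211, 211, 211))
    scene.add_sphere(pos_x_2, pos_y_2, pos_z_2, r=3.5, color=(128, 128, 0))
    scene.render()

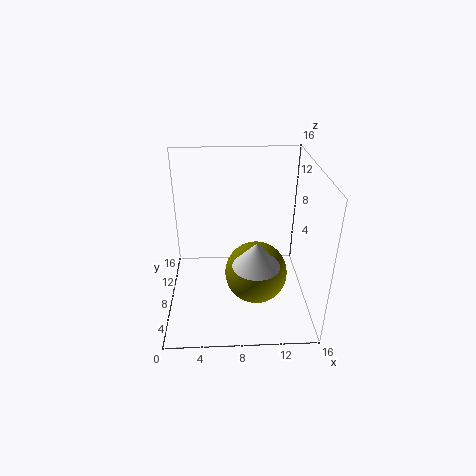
pos_x_1 = 9.75
pos_y_1 = 4.75
pos_z_1 = 6.5
radius_1 = 2.5
pos_x_2 = 10
pos_y_2 = 7
pos_z_2 = 4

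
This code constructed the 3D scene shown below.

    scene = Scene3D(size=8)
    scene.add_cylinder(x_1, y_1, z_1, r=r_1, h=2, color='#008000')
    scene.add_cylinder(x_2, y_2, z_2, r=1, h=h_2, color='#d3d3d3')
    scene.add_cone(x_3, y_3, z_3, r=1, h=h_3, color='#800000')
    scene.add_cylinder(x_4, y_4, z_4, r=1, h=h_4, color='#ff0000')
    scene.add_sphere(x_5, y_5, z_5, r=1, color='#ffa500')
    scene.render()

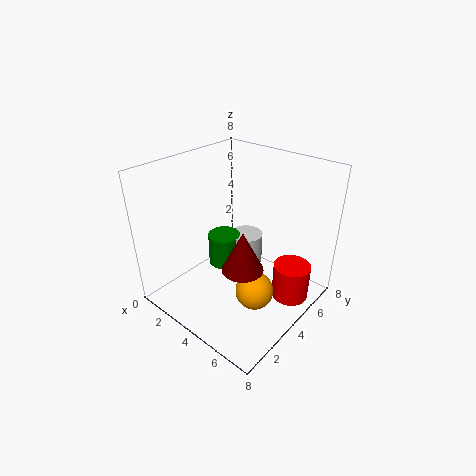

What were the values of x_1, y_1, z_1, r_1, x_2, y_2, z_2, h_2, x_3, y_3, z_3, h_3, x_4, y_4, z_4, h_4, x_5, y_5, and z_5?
x_1 = 2, y_1 = 5, z_1 = 1, r_1 = 1, x_2 = 3, y_2 = 6, z_2 = 1, h_2 = 2, x_3 = 6, y_3 = 2, z_3 = 4, h_3 = 2, x_4 = 7, y_4 = 5, z_4 = 1, h_4 = 2, x_5 = 6, y_5 = 3, z_5 = 2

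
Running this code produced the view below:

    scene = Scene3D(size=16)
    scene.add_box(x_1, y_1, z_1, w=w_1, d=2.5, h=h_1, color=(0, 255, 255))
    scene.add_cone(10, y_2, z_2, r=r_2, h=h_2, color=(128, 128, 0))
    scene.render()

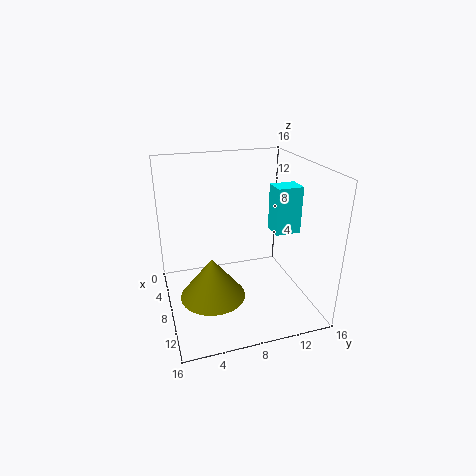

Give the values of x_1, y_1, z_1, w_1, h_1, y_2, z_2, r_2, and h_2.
x_1 = 11.5
y_1 = 10
z_1 = 10.5
w_1 = 2
h_1 = 4.5
y_2 = 4.5
z_2 = 2.5
r_2 = 3.5
h_2 = 4.5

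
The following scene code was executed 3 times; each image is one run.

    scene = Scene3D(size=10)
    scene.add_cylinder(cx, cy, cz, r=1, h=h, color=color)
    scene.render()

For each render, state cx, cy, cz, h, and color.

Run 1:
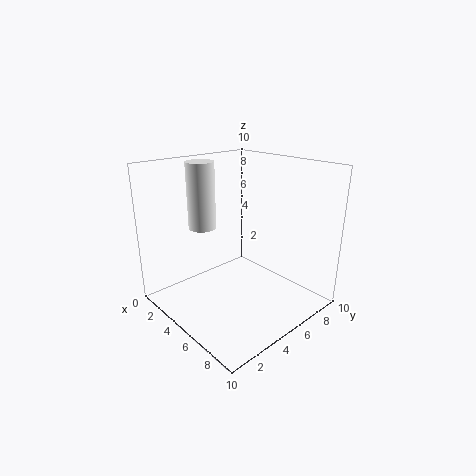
cx = 2.25; cy = 4; cz = 5.25; h = 4.75; color = 'white'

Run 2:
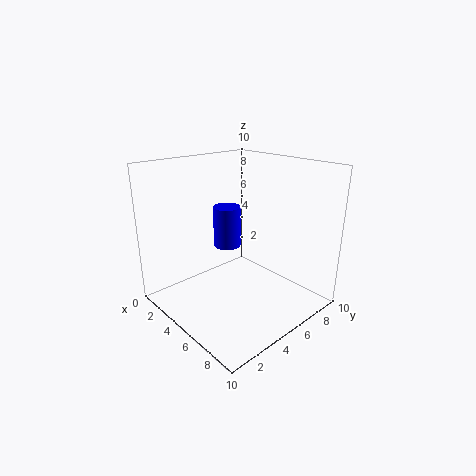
cx = 3.25; cy = 5.5; cz = 3.75; h = 3; color = 'blue'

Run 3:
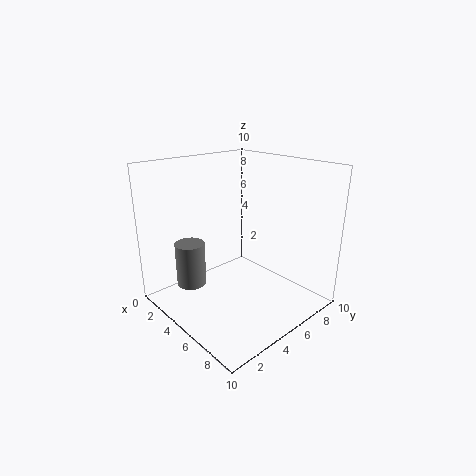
cx = 3.5; cy = 2; cz = 2; h = 3; color = 'gray'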